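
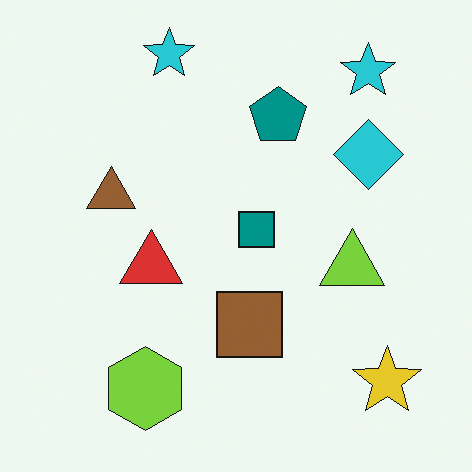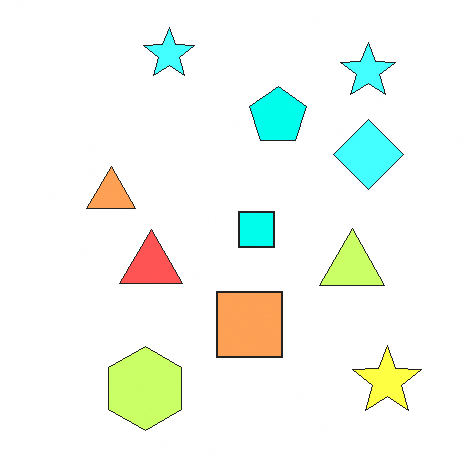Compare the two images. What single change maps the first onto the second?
Noticeably brightened.

Every pixel — background and shapes alike — is uniformly brightened.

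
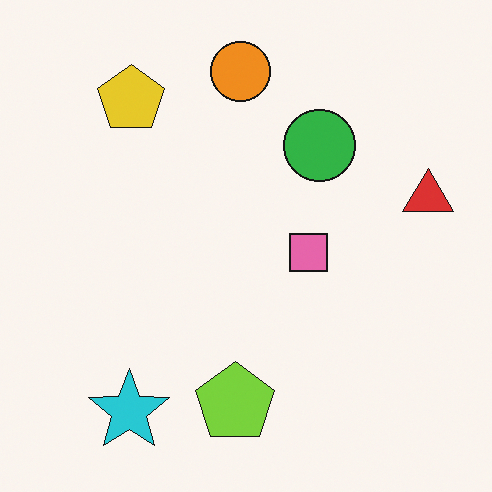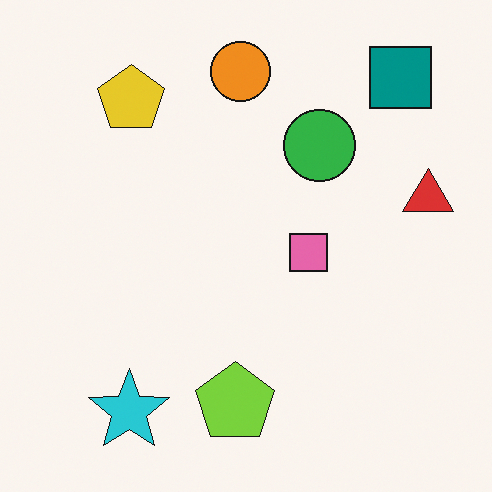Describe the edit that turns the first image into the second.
The second image is the first overlaid with an additional teal square.

A teal square appears in the second image that is absent from the first.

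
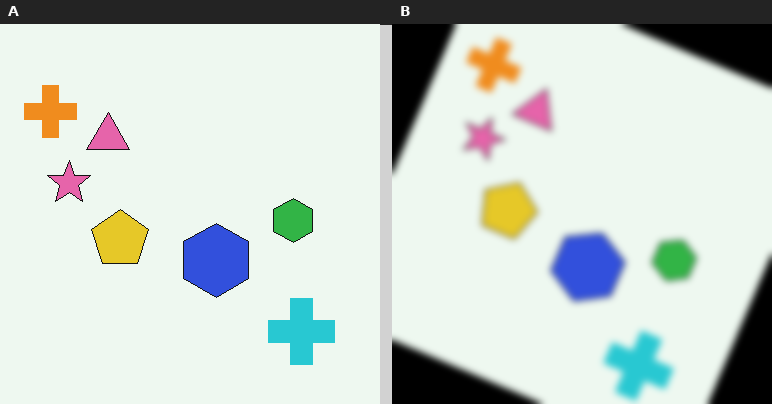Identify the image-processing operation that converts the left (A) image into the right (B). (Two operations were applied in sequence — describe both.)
This is the original image rotated clockwise by a clearly visible amount, then moderately blurred.

Every shape is tilted by the same angle and the image corners show triangular fill wedges — a whole-image rotation by a non-right angle. Shape edges and outlines are uniformly softened across the whole image.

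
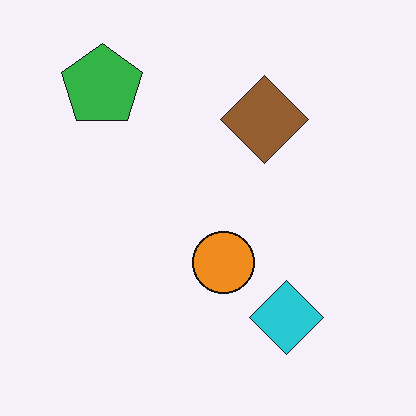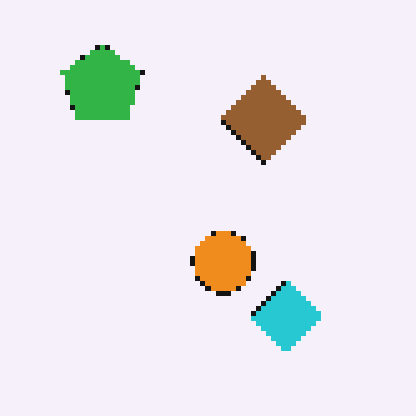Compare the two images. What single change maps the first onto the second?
The second image is the first mildly pixelated.

Shapes are reduced to large square blocks; fine edges and outlines are lost — a downscale-then-upscale (mosaic) effect.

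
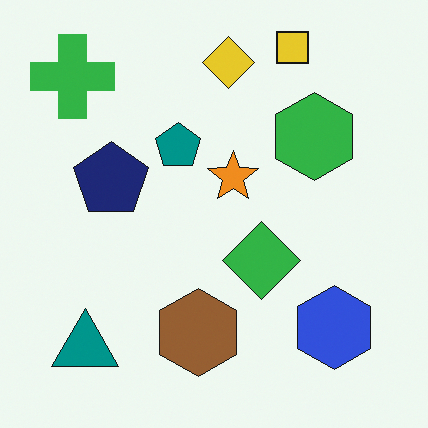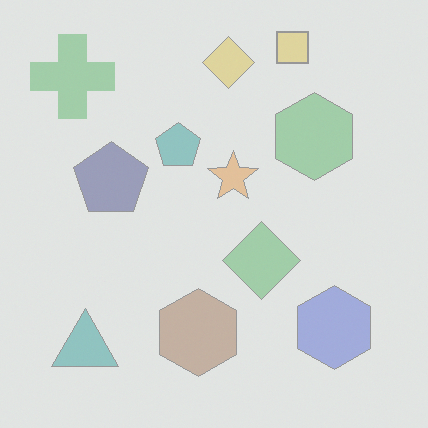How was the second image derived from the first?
Washed out (contrast reduced).

Tones are pushed toward mid-grey across the whole image — a global contrast change.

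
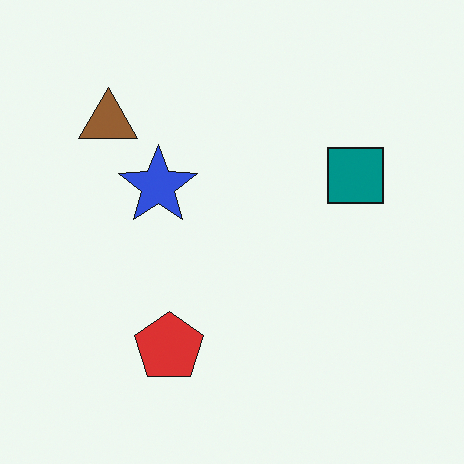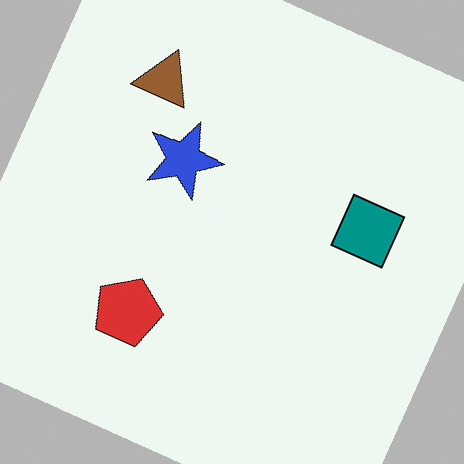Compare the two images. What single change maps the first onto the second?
The transformation is: rotated clockwise by a clearly visible amount.

Every shape is tilted by the same angle and the image corners show triangular fill wedges — a whole-image rotation by a non-right angle.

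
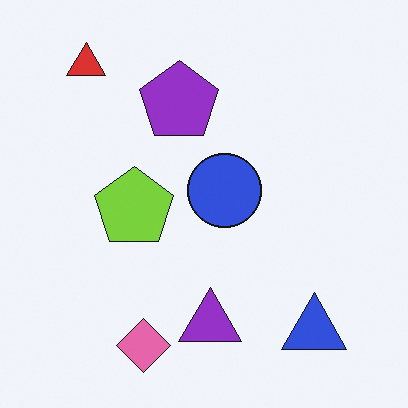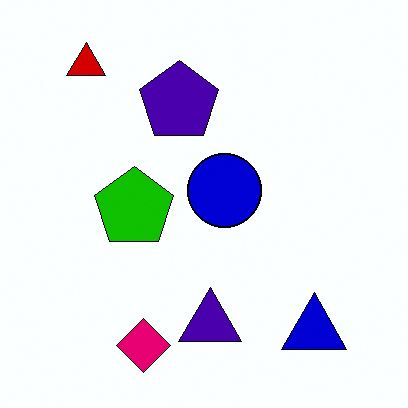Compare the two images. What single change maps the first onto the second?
The image was boosted in contrast.

Tones are pushed away from mid-grey across the whole image — a global contrast change.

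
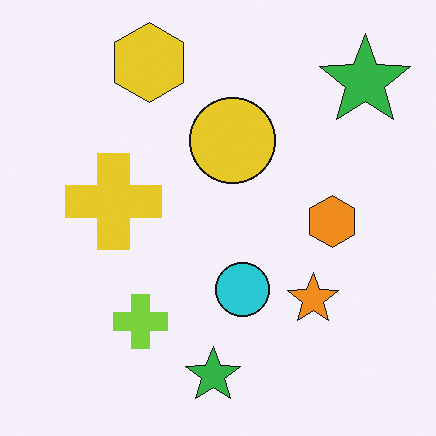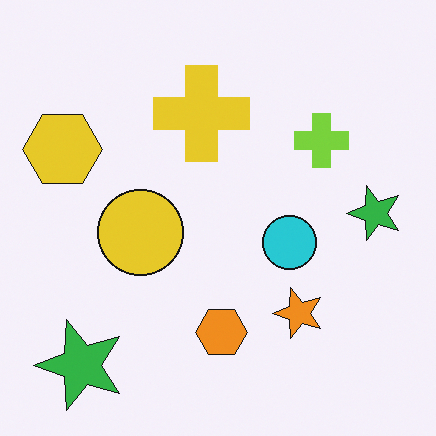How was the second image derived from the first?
The second image is the first transposed (reflected across the top-left ↔ bottom-right diagonal).

Shapes have swapped their row and column positions — what was in the top-right is now in the bottom-left — a diagonal reflection.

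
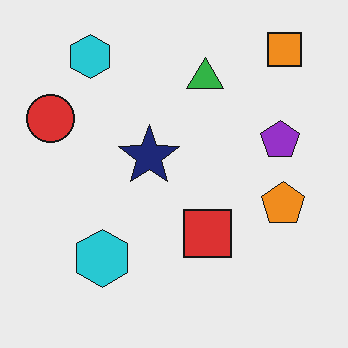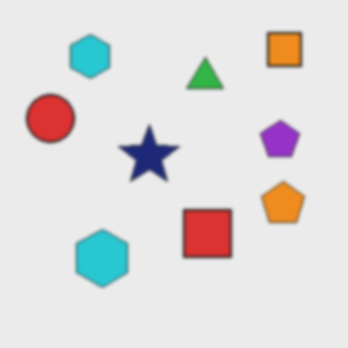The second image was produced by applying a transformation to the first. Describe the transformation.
This is the original image lightly blurred.

Shape edges and outlines are uniformly softened across the whole image.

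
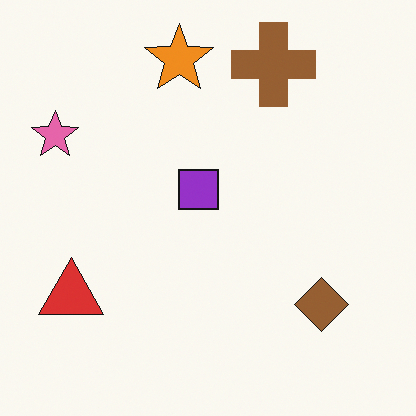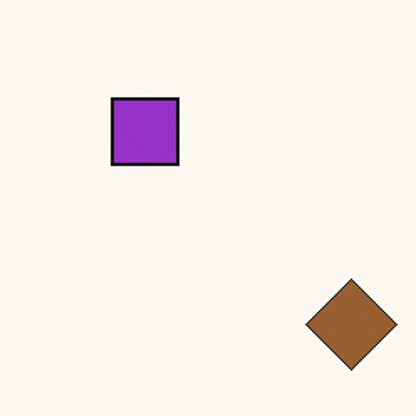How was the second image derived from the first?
Cropped to a noticeably smaller region and rescaled.

The visible shapes are larger and the field of view is narrower; shapes near the original edges may be partly or wholly outside the frame — a crop-and-rescale.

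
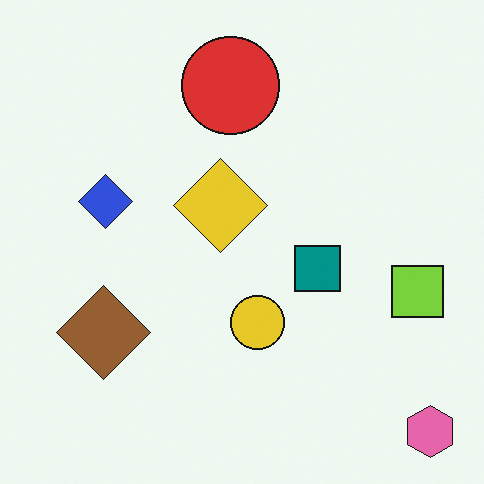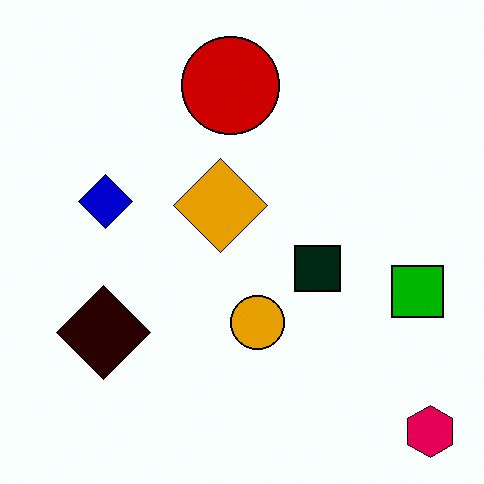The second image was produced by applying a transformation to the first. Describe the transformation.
Given much higher contrast.

Tones are pushed away from mid-grey across the whole image — a global contrast change.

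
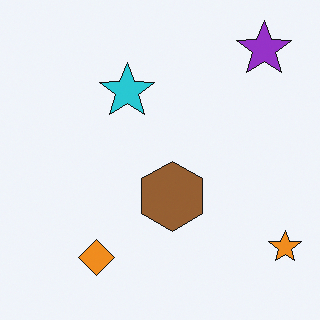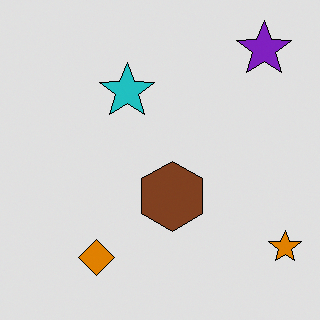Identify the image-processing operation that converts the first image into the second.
The transformation is: posterized to a reduced palette.

Each flat color has snapped to a coarser quantized level — most visibly, the near-white background has dropped to a flat grey.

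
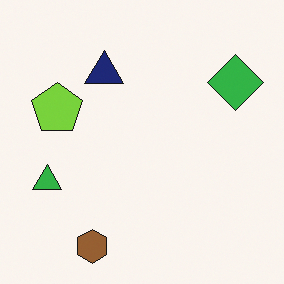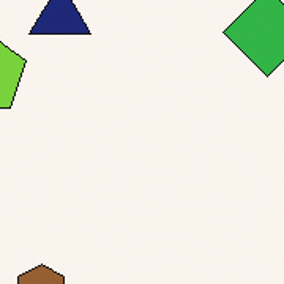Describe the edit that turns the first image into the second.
Cropped to a modestly smaller region and rescaled.

The visible shapes are larger and the field of view is narrower; shapes near the original edges may be partly or wholly outside the frame — a crop-and-rescale.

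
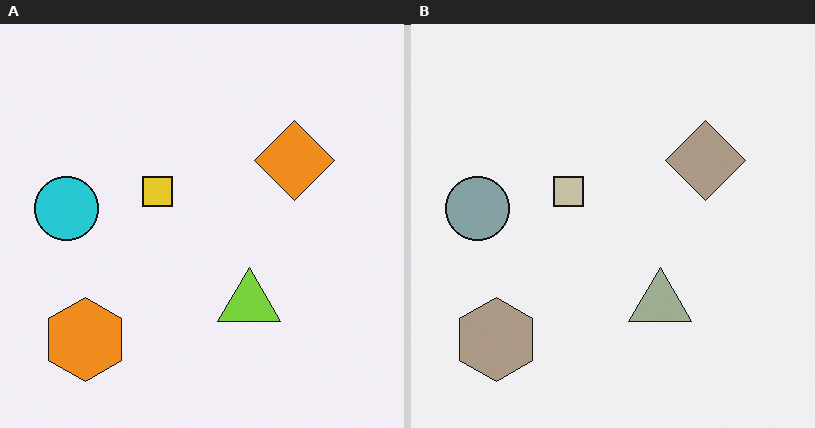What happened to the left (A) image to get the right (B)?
The transformation is: made much more muted (saturation change).

All colors are more muted and greyish — a global saturation change.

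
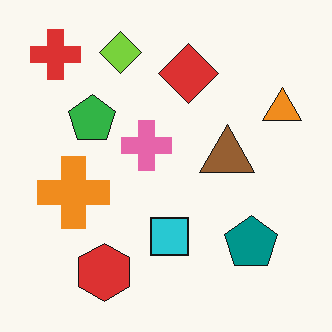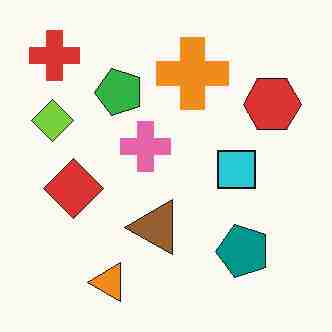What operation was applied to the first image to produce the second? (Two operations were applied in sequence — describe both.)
This is the original image heavily JPEG-compressed with obvious blocking artifacts, then transposed (reflected across the top-left ↔ bottom-right diagonal).

Blocky 8×8 compression artifacts appear around shape edges and the flat background shows ringing — characteristic JPEG degradation. Shapes have swapped their row and column positions — what was in the top-right is now in the bottom-left — a diagonal reflection.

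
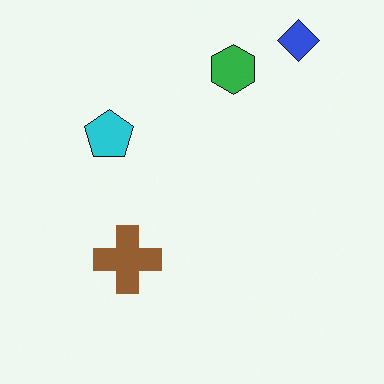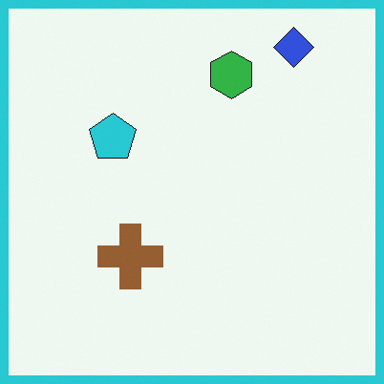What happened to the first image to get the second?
It was framed with a cyan border.

A solid cyan frame runs around the edge of the second image, with the content slightly shrunk inside it.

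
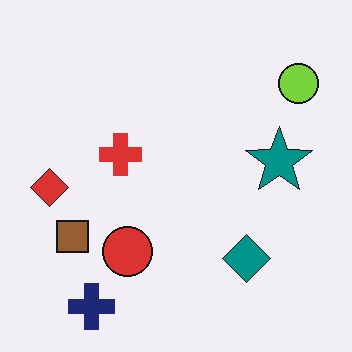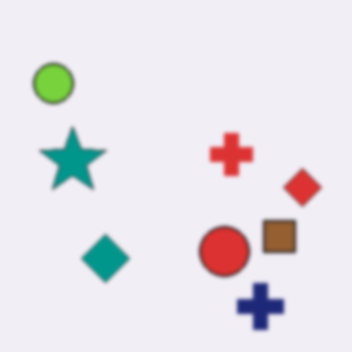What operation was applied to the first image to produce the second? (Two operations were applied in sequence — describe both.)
This is the original image flipped horizontally (left ↔ right), then lightly blurred.

The red diamond is in the left of the first image and the right of the second — shapes on opposite sides of the vertical midline have swapped in a mirror flip. Shape edges and outlines are uniformly softened across the whole image.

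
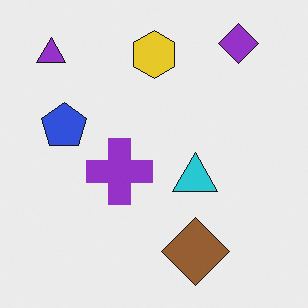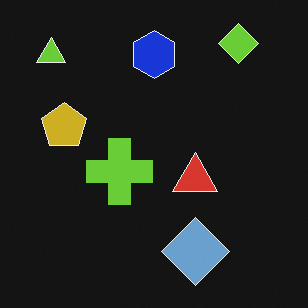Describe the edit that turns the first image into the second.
The transformation is: color-inverted (negative).

The light background has become dark and every shape's color is its complement — a photographic negative.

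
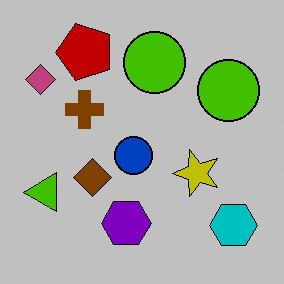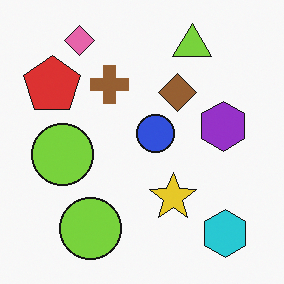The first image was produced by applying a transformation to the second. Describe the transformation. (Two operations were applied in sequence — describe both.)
Transposed (reflected across the top-left ↔ bottom-right diagonal), then heavily posterized to just a handful of flat colors.

Shapes have swapped their row and column positions — what was in the top-right is now in the bottom-left — a diagonal reflection. Each flat color has snapped to a coarser quantized level — most visibly, the near-white background has dropped to a flat grey.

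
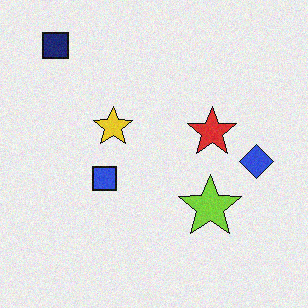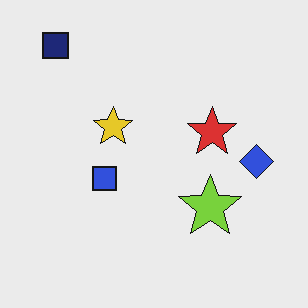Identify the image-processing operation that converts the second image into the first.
The image was degraded with light additive noise.

Random speckle covers the whole image, including the flat background.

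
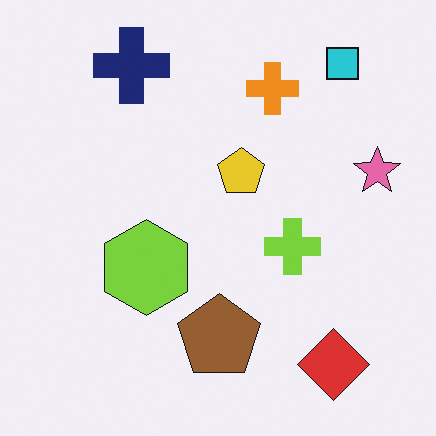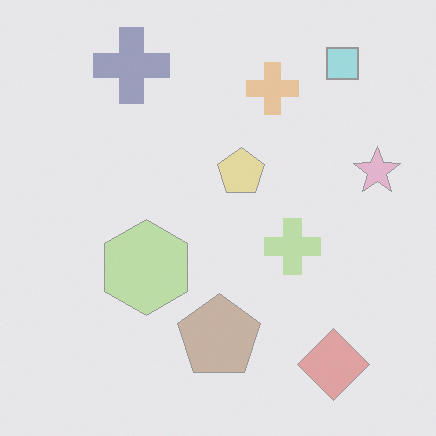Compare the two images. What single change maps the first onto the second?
Given much lower contrast.

Tones are pushed toward mid-grey across the whole image — a global contrast change.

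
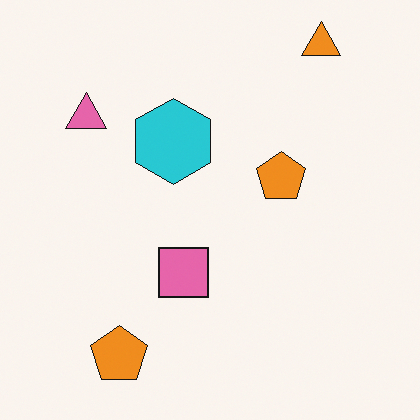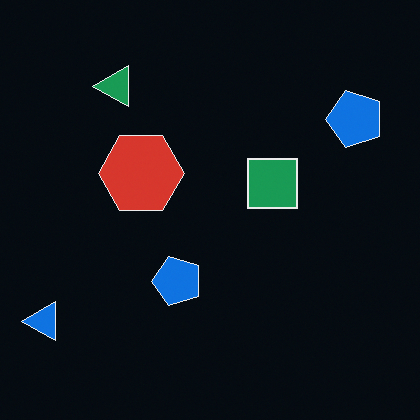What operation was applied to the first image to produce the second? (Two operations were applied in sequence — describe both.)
It was color-inverted (negative), then transposed (reflected across the top-left ↔ bottom-right diagonal).

The light background has become dark and every shape's color is its complement — a photographic negative. Shapes have swapped their row and column positions — what was in the top-right is now in the bottom-left — a diagonal reflection.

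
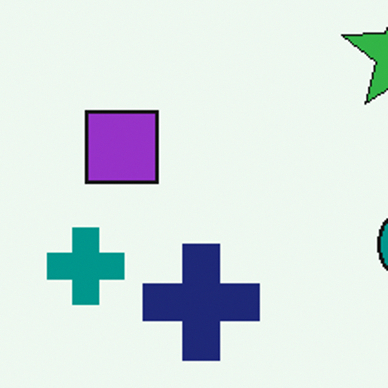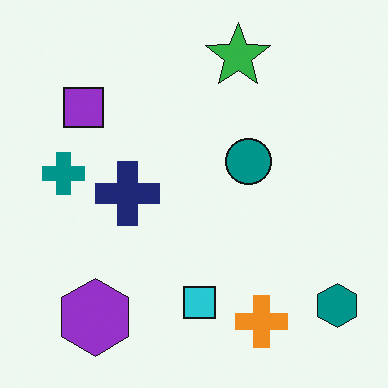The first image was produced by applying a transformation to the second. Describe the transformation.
Cropped tightly and scaled back up.

The visible shapes are larger and the field of view is narrower; shapes near the original edges may be partly or wholly outside the frame — a crop-and-rescale.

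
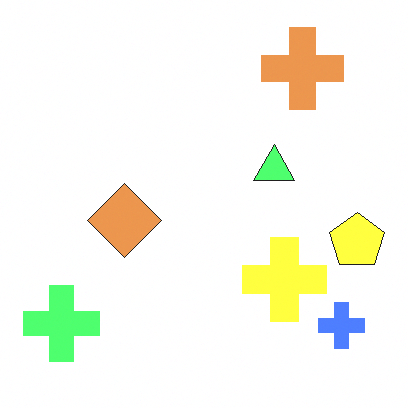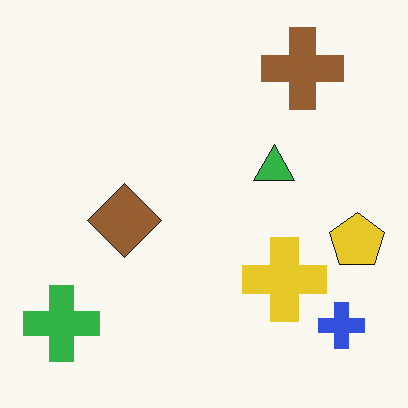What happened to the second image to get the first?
It was substantially brightened.

Every pixel — background and shapes alike — is uniformly brightened.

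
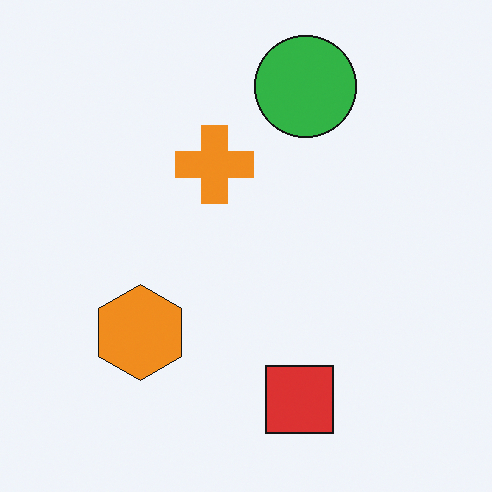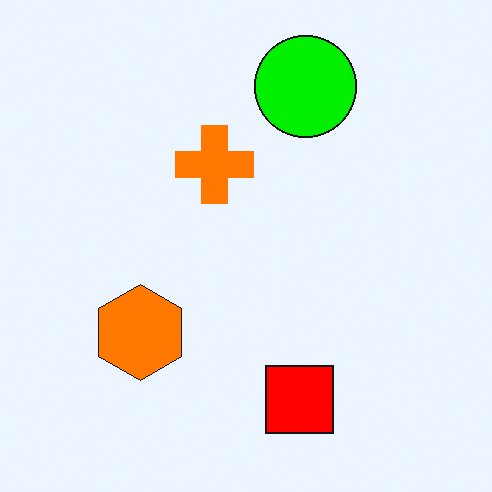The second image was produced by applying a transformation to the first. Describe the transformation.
The image was made much more vivid (saturation change).

All colors are more vivid — a global saturation change.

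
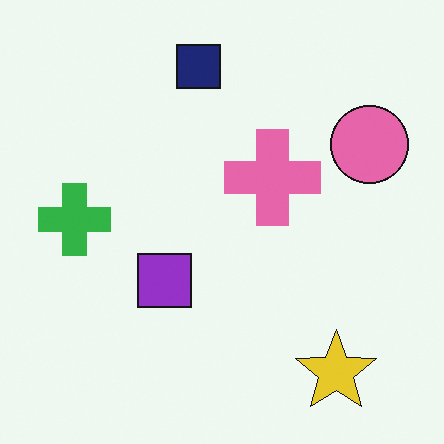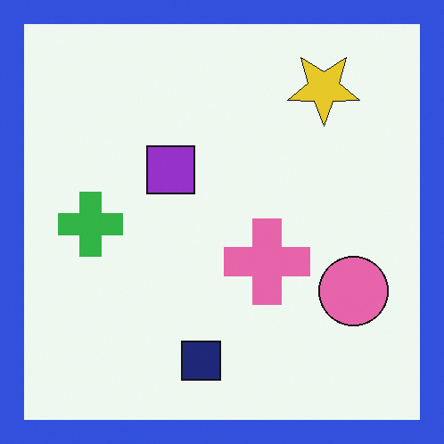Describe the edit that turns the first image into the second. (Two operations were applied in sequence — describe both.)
This is the original image flipped vertically (top ↔ bottom), then framed with a blue border.

The navy square is in the top of the first image and the bottom of the second — shapes on opposite sides of the horizontal midline have swapped in a mirror flip. A solid blue frame runs around the edge of the second image, with the content slightly shrunk inside it.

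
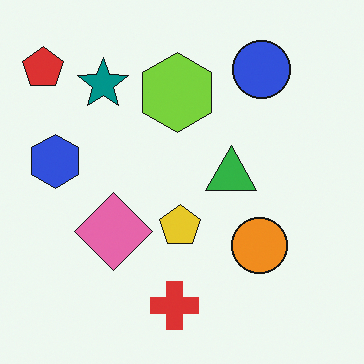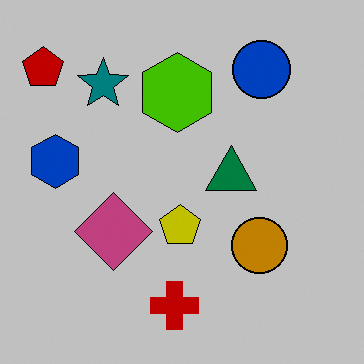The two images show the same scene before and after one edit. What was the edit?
It was heavily posterized to just a handful of flat colors.

Each flat color has snapped to a coarser quantized level — most visibly, the near-white background has dropped to a flat grey.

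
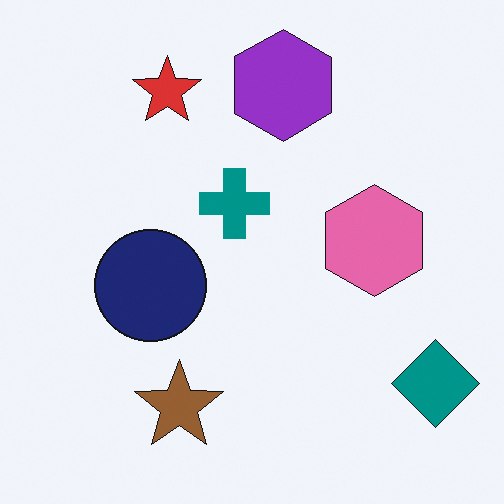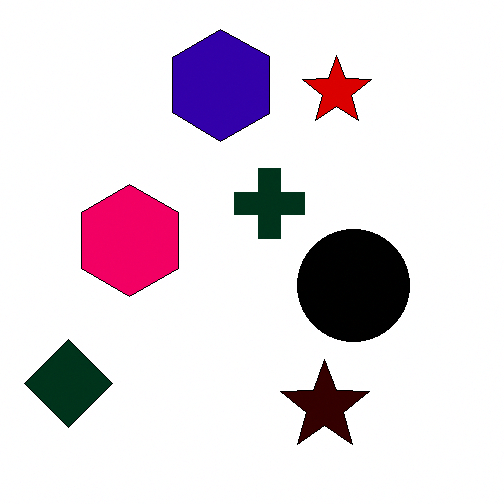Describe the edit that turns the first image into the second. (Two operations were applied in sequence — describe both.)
Boosted in contrast, then flipped horizontally (left ↔ right).

Tones are pushed away from mid-grey across the whole image — a global contrast change. The teal diamond is in the bottom-right of the first image and the bottom-left of the second — shapes on opposite sides of the vertical midline have swapped in a mirror flip.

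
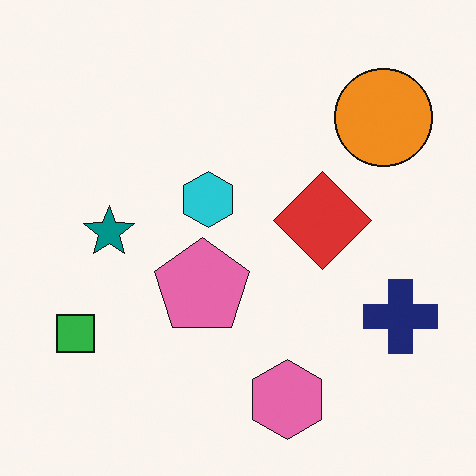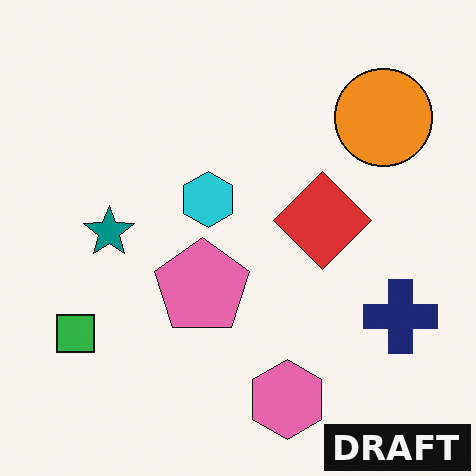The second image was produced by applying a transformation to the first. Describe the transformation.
The second image is the first watermarked with the text "DRAFT" in the lower-right corner.

A dark label reading "DRAFT" appears in the lower-right corner.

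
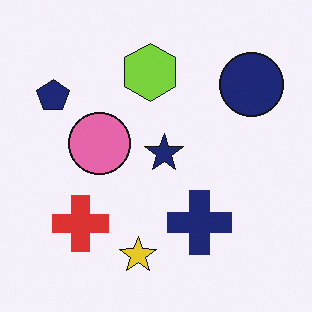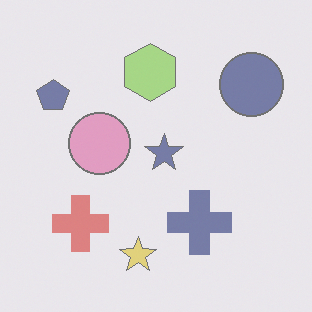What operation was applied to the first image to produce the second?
This is the original image washed out (contrast reduced).

Tones are pushed toward mid-grey across the whole image — a global contrast change.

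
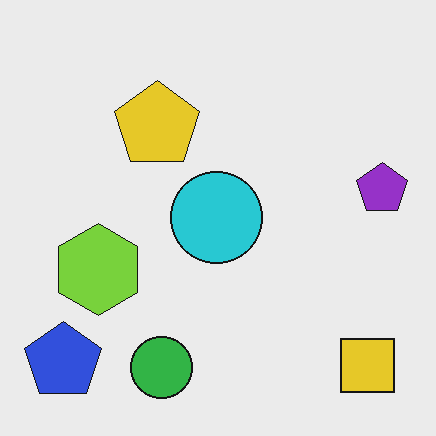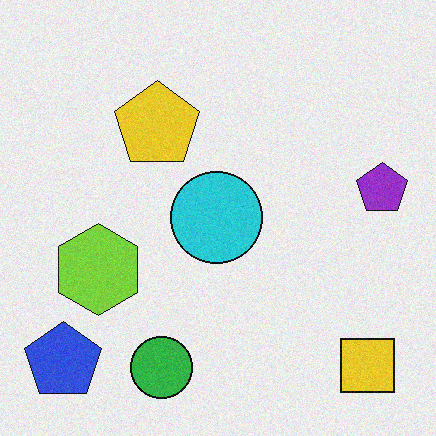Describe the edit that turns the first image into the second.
This is the original image degraded with subtle gaussian noise.

Random speckle covers the whole image, including the flat background.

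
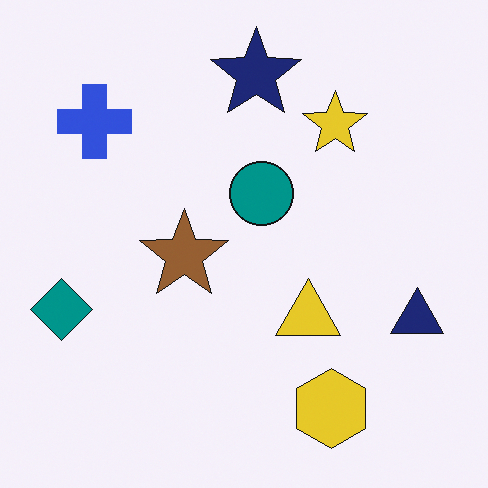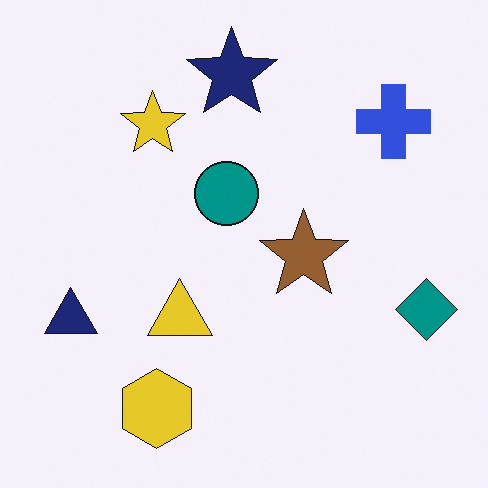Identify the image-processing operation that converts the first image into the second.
The image was flipped horizontally (left ↔ right).

The teal diamond is in the left of the first image and the right of the second — shapes on opposite sides of the vertical midline have swapped in a mirror flip.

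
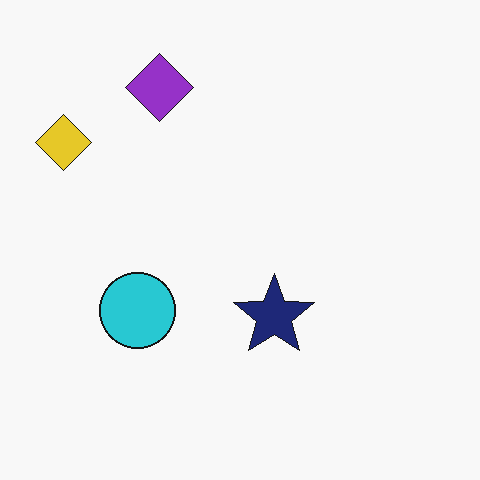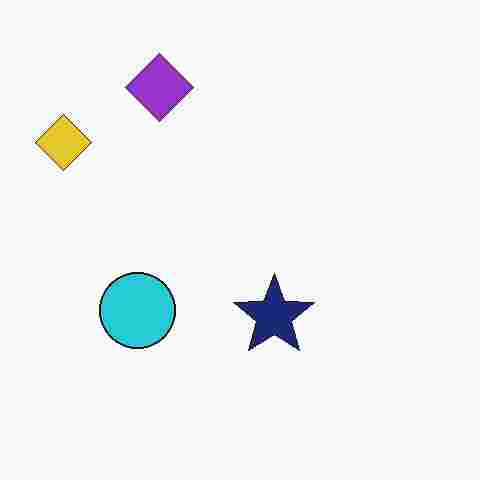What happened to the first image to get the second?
The transformation is: degraded with heavy JPEG compression.

Blocky 8×8 compression artifacts appear around shape edges and the flat background shows ringing — characteristic JPEG degradation.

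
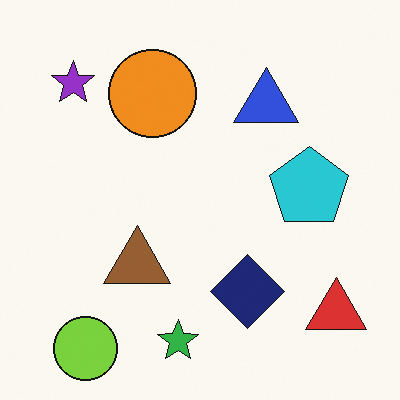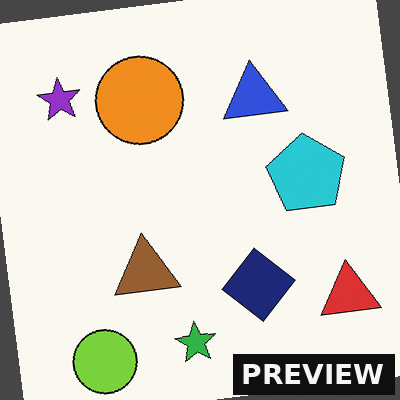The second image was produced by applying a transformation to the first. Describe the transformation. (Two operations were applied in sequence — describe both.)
It was rotated counter-clockwise by a slight angle, then watermarked with the text "PREVIEW" in the lower-right corner.

Every shape is tilted by the same angle and the image corners show triangular fill wedges — a whole-image rotation by a non-right angle. A dark label reading "PREVIEW" appears in the lower-right corner.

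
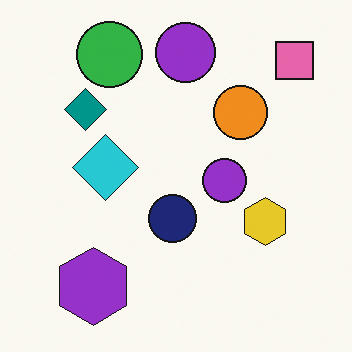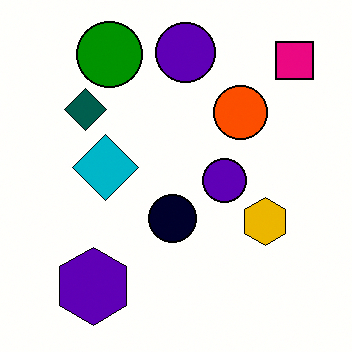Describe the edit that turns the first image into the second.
It was boosted in contrast.

Tones are pushed away from mid-grey across the whole image — a global contrast change.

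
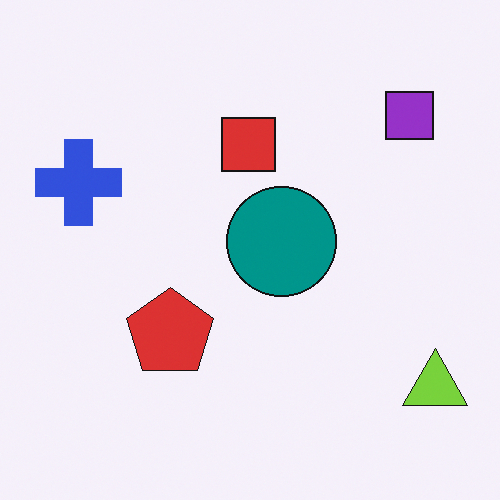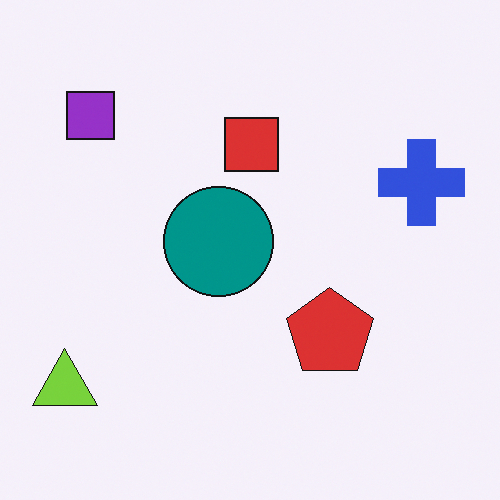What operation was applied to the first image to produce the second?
It was flipped horizontally (left ↔ right).

The lime triangle is in the bottom-right of the first image and the bottom-left of the second — shapes on opposite sides of the vertical midline have swapped in a mirror flip.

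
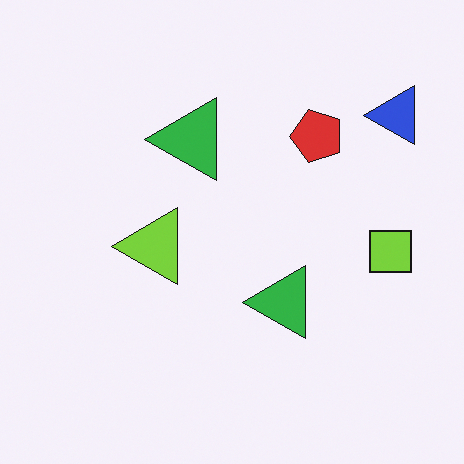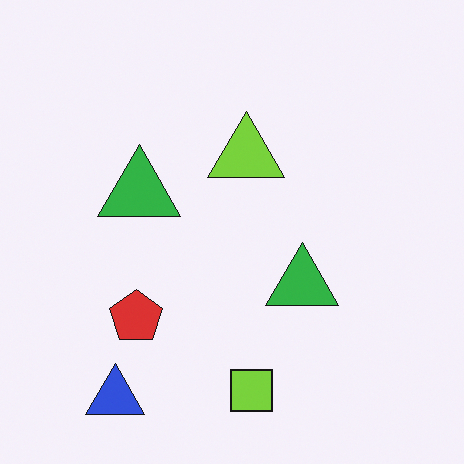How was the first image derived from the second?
It was transposed (reflected across the top-left ↔ bottom-right diagonal).

Shapes have swapped their row and column positions — what was in the top-right is now in the bottom-left — a diagonal reflection.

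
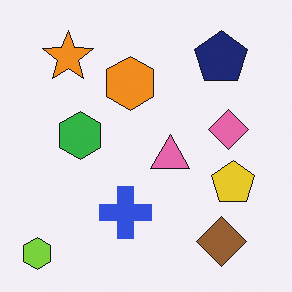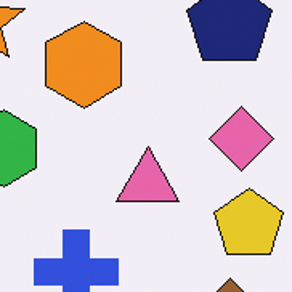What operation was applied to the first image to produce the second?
This is the original image cropped slightly and scaled back up.

The visible shapes are larger and the field of view is narrower; shapes near the original edges may be partly or wholly outside the frame — a crop-and-rescale.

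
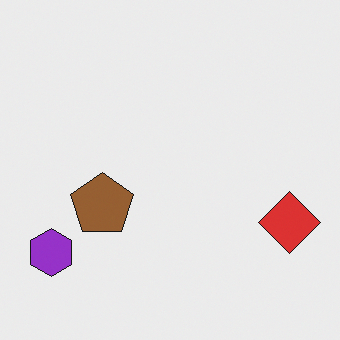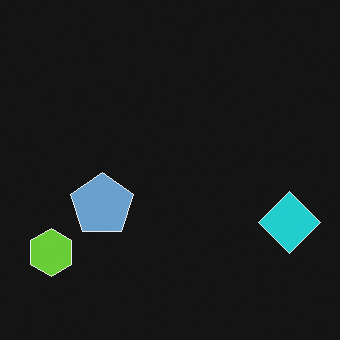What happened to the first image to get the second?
Color-inverted (negative).

The light background has become dark and every shape's color is its complement — a photographic negative.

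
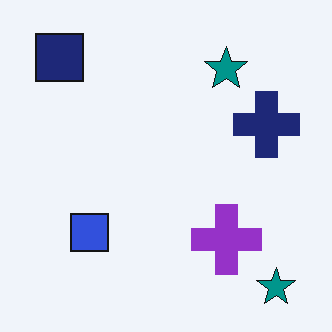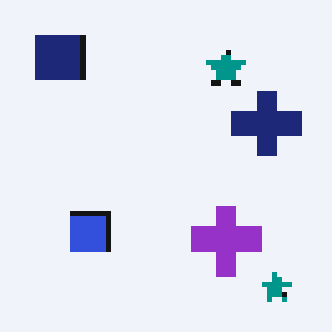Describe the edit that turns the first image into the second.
The second image is the first mildly pixelated.

Shapes are reduced to large square blocks; fine edges and outlines are lost — a downscale-then-upscale (mosaic) effect.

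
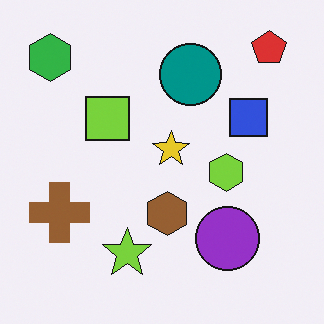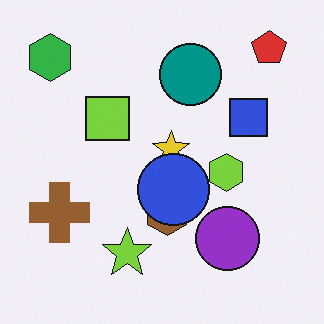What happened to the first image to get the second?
The image was overlaid with an additional blue circle.

A blue circle appears in the second image that is absent from the first.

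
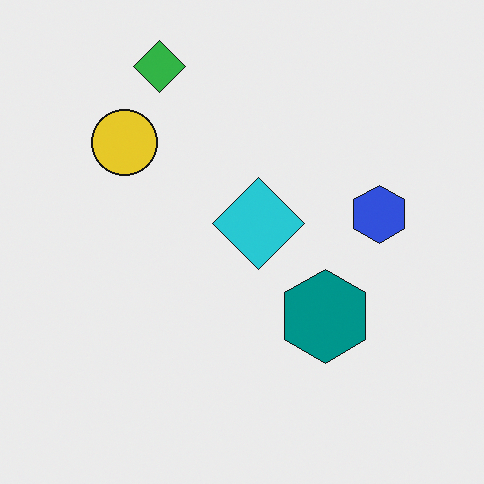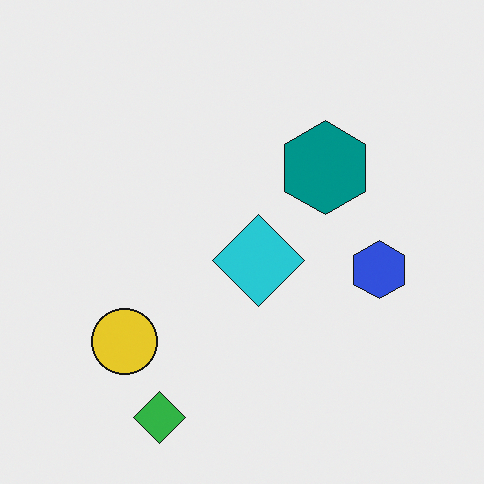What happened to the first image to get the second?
The transformation is: flipped vertically (top ↔ bottom).

The green diamond is in the top-left of the first image and the bottom-left of the second — shapes on opposite sides of the horizontal midline have swapped in a mirror flip.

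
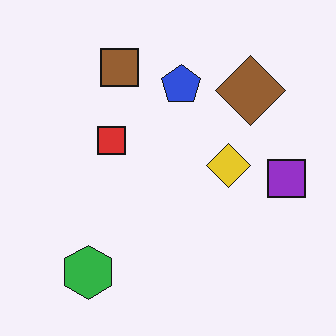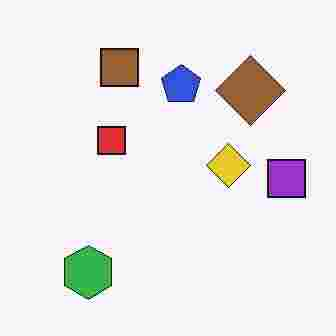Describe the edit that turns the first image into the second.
The image was heavily JPEG-compressed with obvious blocking artifacts.

Blocky 8×8 compression artifacts appear around shape edges and the flat background shows ringing — characteristic JPEG degradation.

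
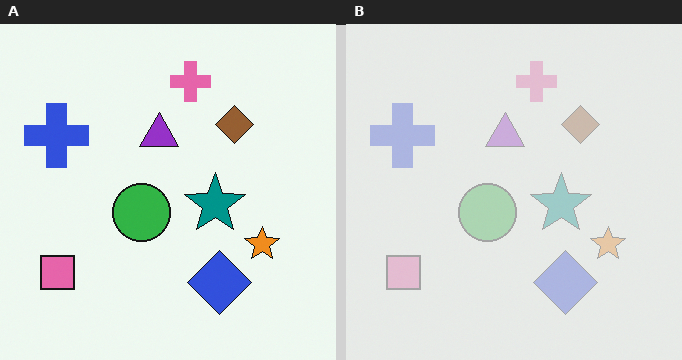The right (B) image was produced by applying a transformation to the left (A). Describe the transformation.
This is the original image given much lower contrast.

Tones are pushed toward mid-grey across the whole image — a global contrast change.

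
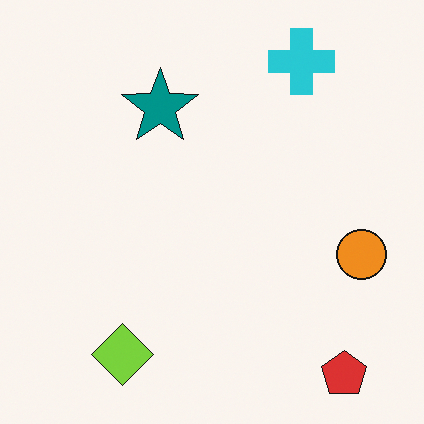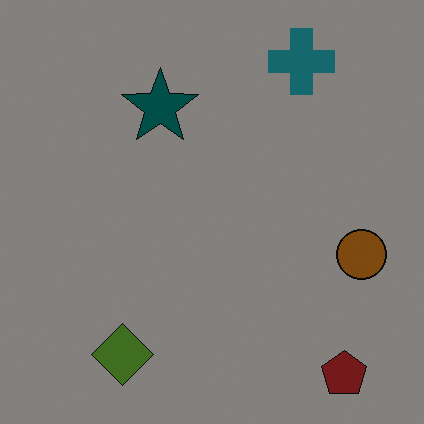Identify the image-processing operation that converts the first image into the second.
The second image is the first substantially darkened.

Every pixel — background and shapes alike — is uniformly darkened.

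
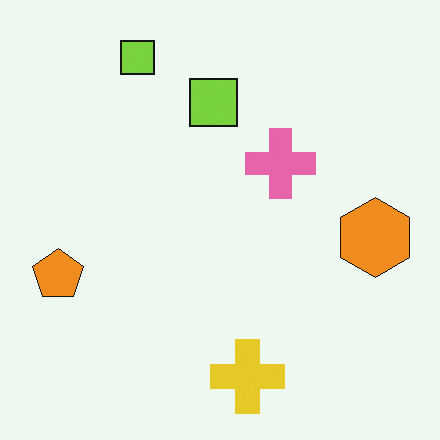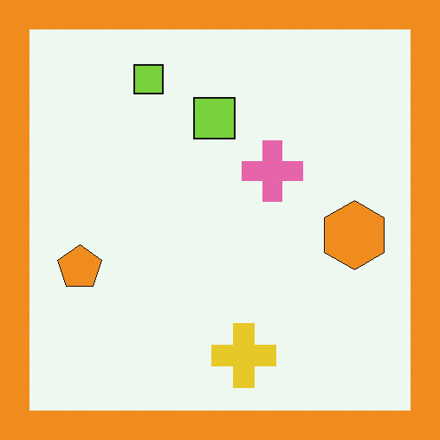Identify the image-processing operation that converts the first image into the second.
It was framed with a orange border.

A solid orange frame runs around the edge of the second image, with the content slightly shrunk inside it.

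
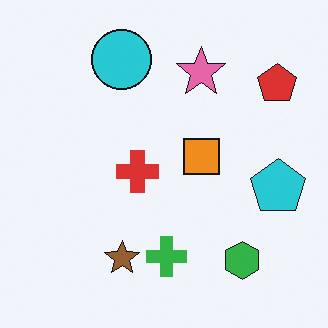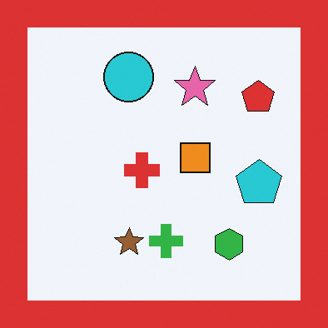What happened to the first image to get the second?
The image was framed with a red border.

A solid red frame runs around the edge of the second image, with the content slightly shrunk inside it.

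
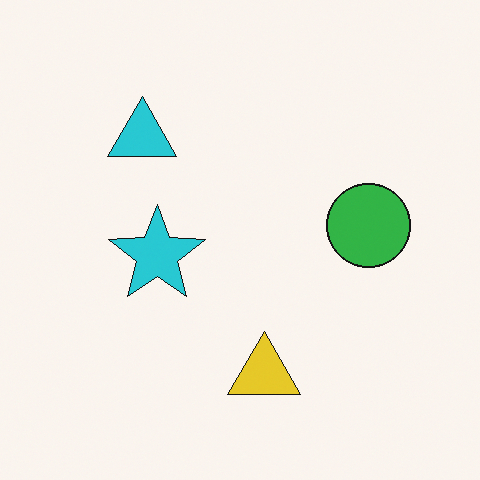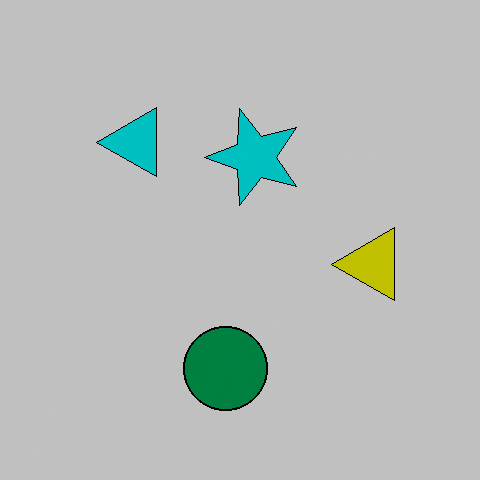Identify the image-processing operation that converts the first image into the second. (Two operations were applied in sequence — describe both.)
The image was transposed (reflected across the top-left ↔ bottom-right diagonal), then aggressively posterized.

Shapes have swapped their row and column positions — what was in the top-right is now in the bottom-left — a diagonal reflection. Each flat color has snapped to a coarser quantized level — most visibly, the near-white background has dropped to a flat grey.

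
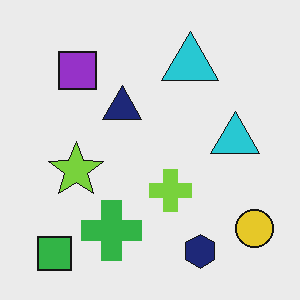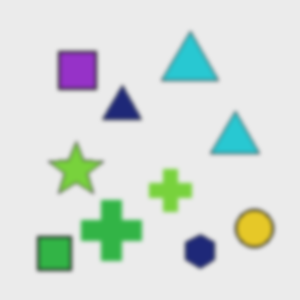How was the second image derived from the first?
This is the original image slightly softened.

Shape edges and outlines are uniformly softened across the whole image.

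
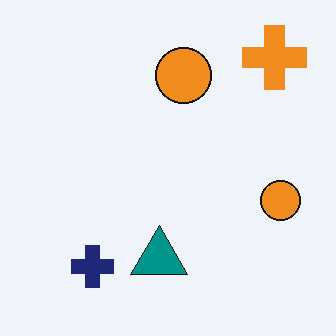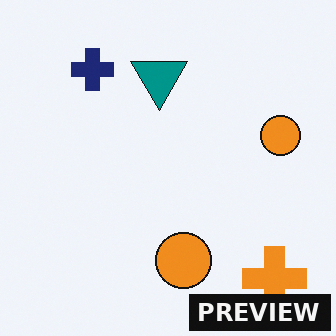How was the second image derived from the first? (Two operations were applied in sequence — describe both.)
It was flipped vertically (top ↔ bottom), then watermarked with the text "PREVIEW" in the lower-right corner.

The orange cross is in the top-right of the first image and the bottom-right of the second — shapes on opposite sides of the horizontal midline have swapped in a mirror flip. A dark label reading "PREVIEW" appears in the lower-right corner.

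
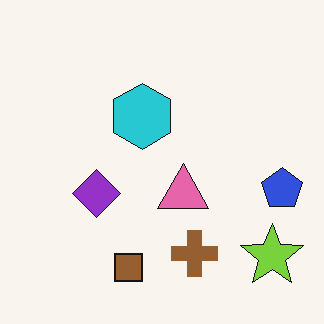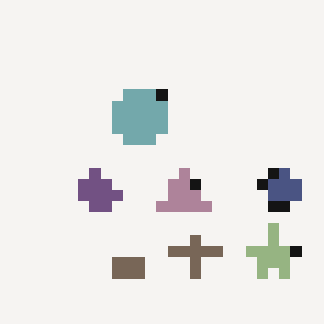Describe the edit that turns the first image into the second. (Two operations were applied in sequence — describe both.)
The transformation is: coarsely pixelated, then heavily desaturated.

Shapes are reduced to large square blocks; fine edges and outlines are lost — a downscale-then-upscale (mosaic) effect. All colors are more muted and greyish — a global saturation change.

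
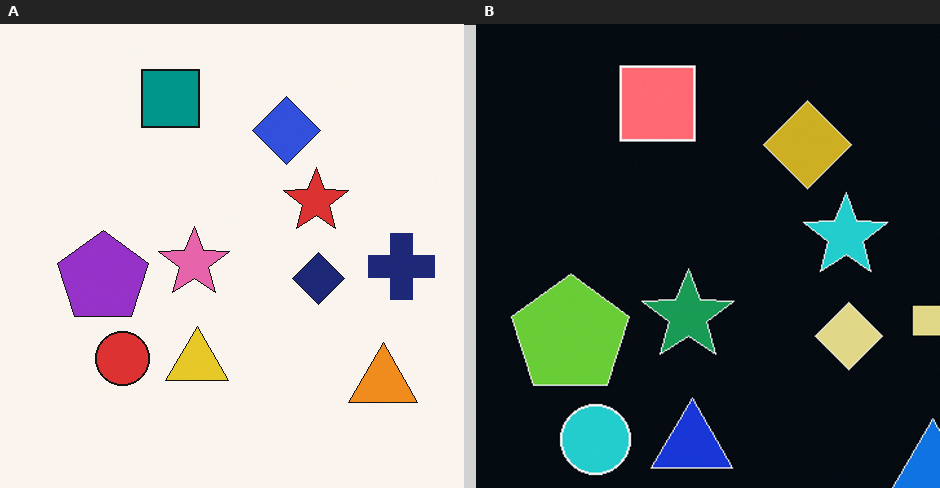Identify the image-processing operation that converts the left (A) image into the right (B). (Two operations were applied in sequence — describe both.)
The transformation is: color-inverted (negative), then cropped to a modestly smaller region and rescaled.

The light background has become dark and every shape's color is its complement — a photographic negative. The visible shapes are larger and the field of view is narrower; shapes near the original edges may be partly or wholly outside the frame — a crop-and-rescale.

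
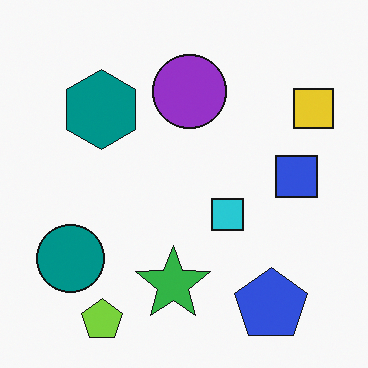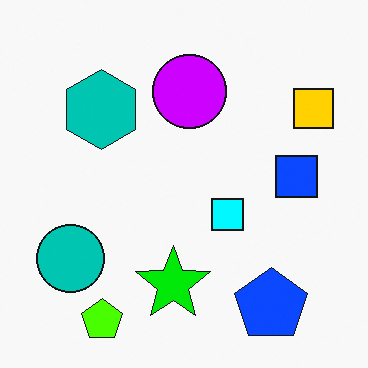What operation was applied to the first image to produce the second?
Made much more vivid (saturation change).

All colors are more vivid — a global saturation change.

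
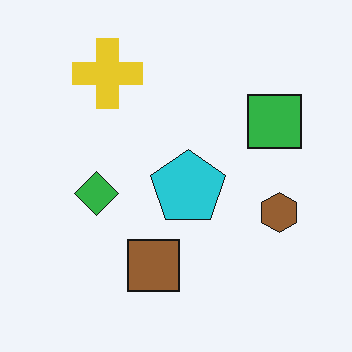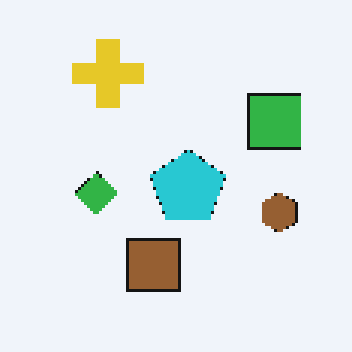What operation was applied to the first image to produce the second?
The transformation is: mildly pixelated.

Shapes are reduced to large square blocks; fine edges and outlines are lost — a downscale-then-upscale (mosaic) effect.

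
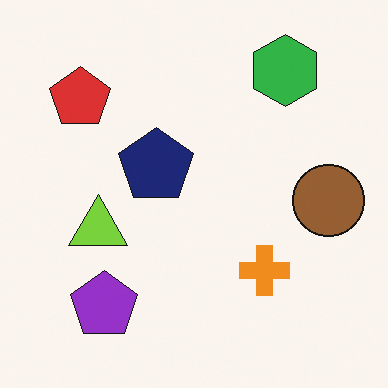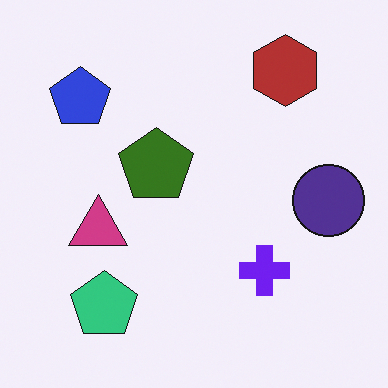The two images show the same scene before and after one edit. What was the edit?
This is the original image hue-shifted by a large amount.

Every shape's color has rotated by the same amount around the hue wheel — a uniform hue shift.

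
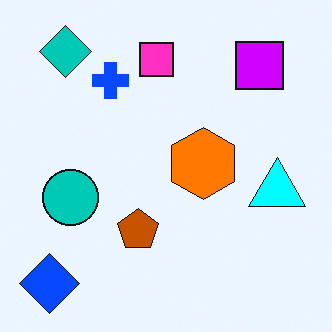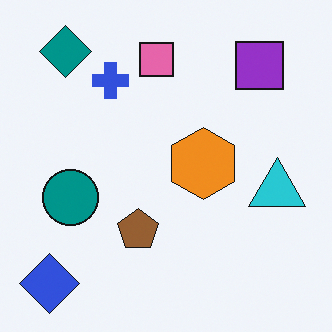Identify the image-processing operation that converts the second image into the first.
The first image is the second heavily oversaturated.

All colors are more vivid — a global saturation change.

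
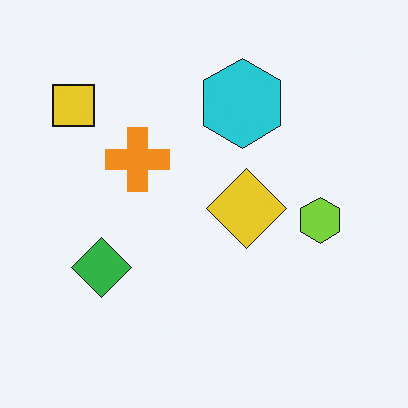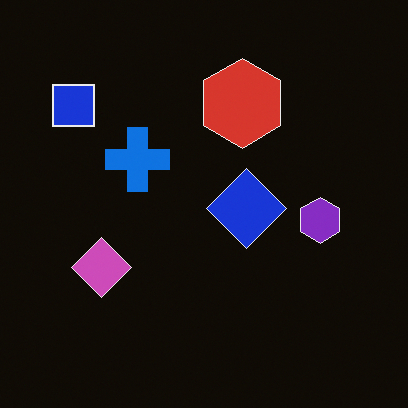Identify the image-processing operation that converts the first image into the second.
It was color-inverted (negative).

The light background has become dark and every shape's color is its complement — a photographic negative.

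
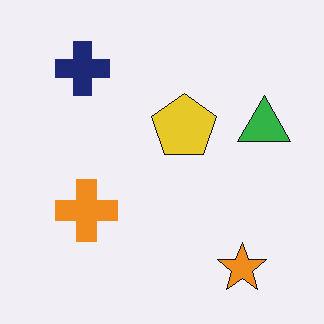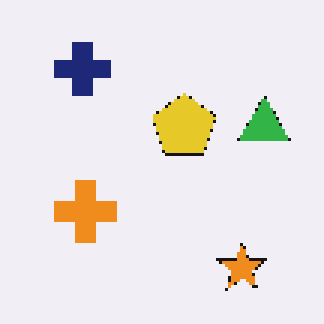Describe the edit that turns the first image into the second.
It was mildly pixelated.

Shapes are reduced to large square blocks; fine edges and outlines are lost — a downscale-then-upscale (mosaic) effect.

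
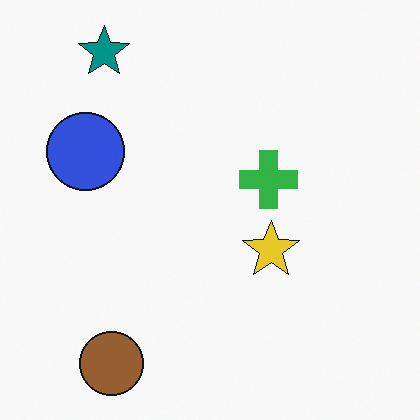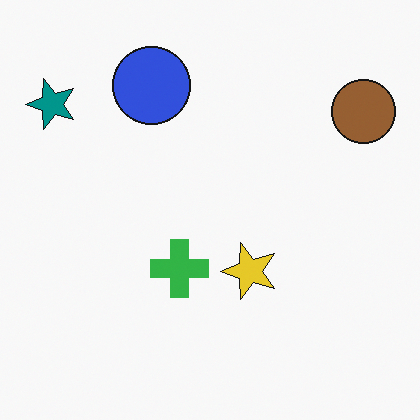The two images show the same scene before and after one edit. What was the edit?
Transposed (reflected across the top-left ↔ bottom-right diagonal).

Shapes have swapped their row and column positions — what was in the top-right is now in the bottom-left — a diagonal reflection.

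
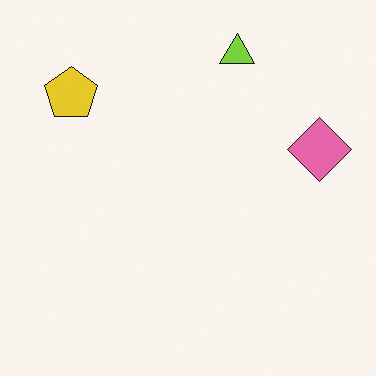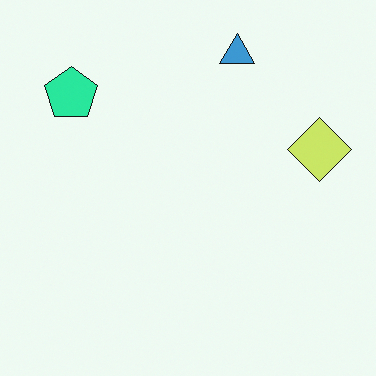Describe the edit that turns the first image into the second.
It was hue-shifted through roughly a third of the color wheel.

Every shape's color has rotated by the same amount around the hue wheel — a uniform hue shift.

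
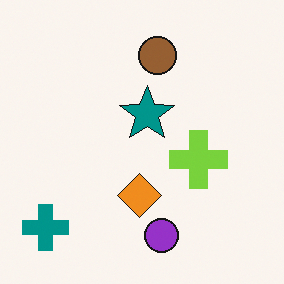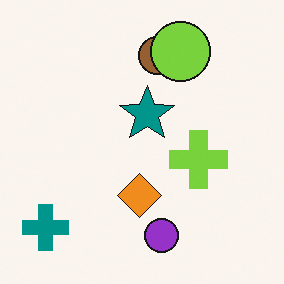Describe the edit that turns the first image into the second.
Overlaid with an additional lime circle.

A lime circle appears in the second image that is absent from the first.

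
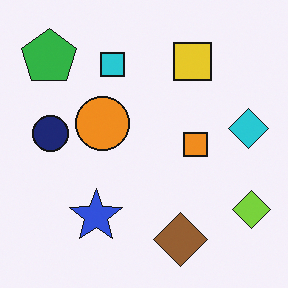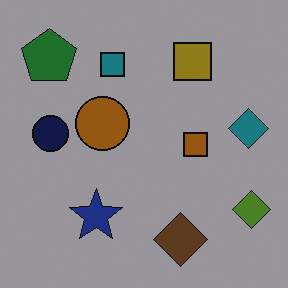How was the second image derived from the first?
The transformation is: darkened a lot.

Every pixel — background and shapes alike — is uniformly darkened.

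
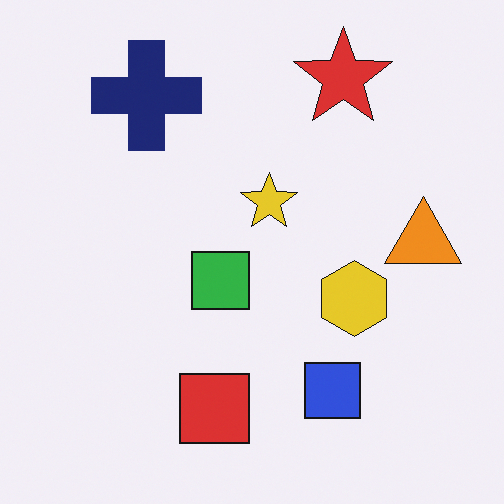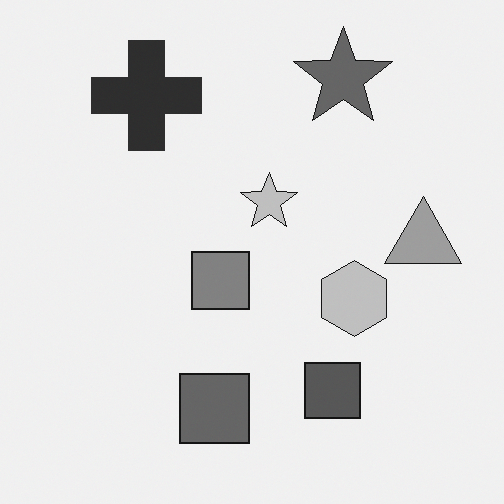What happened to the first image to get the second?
The transformation is: converted to grayscale.

All color is removed — every shape is now a shade of grey.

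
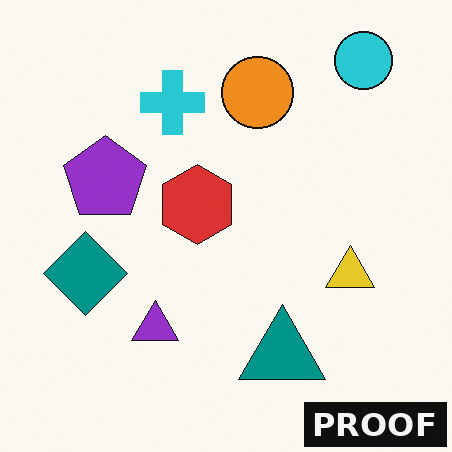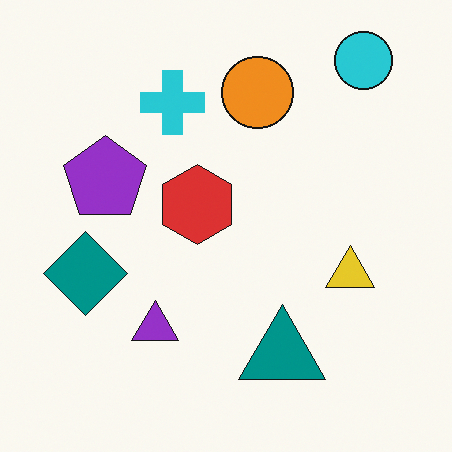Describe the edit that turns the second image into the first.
Watermarked with the text "PROOF" in the lower-right corner.

A dark label reading "PROOF" appears in the lower-right corner.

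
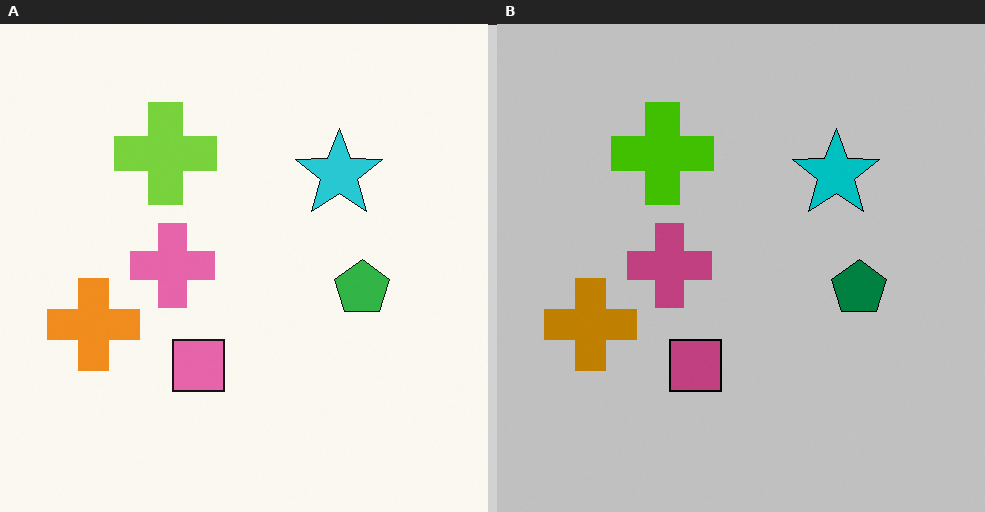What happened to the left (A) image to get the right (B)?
It was heavily posterized to just a handful of flat colors.

Each flat color has snapped to a coarser quantized level — most visibly, the near-white background has dropped to a flat grey.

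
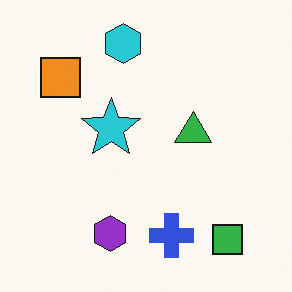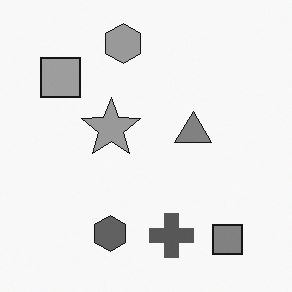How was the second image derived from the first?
The second image is the first converted to grayscale.

All color is removed — every shape is now a shade of grey.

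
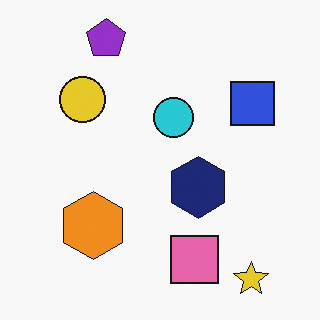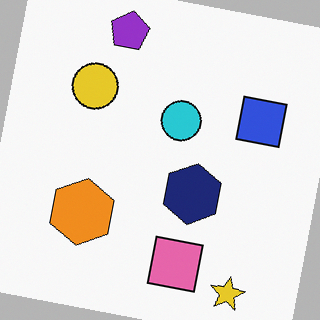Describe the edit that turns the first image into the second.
It was rotated clockwise by a slight angle.

Every shape is tilted by the same angle and the image corners show triangular fill wedges — a whole-image rotation by a non-right angle.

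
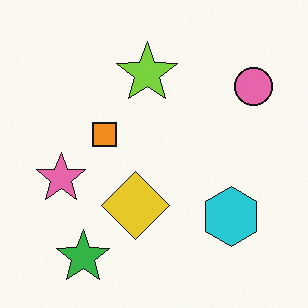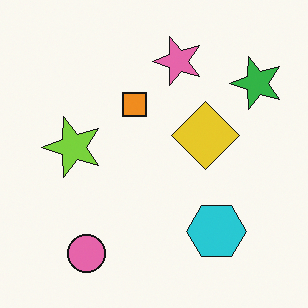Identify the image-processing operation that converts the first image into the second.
It was transposed (reflected across the top-left ↔ bottom-right diagonal).

Shapes have swapped their row and column positions — what was in the top-right is now in the bottom-left — a diagonal reflection.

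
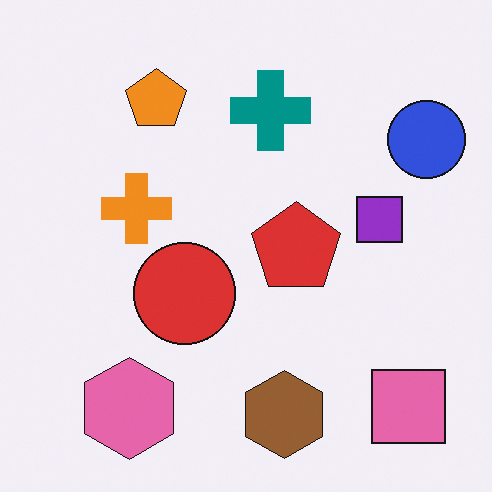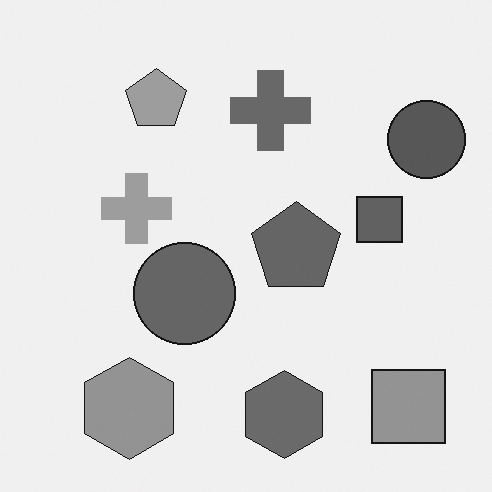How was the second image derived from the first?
The second image is the first converted to grayscale.

All color is removed — every shape is now a shade of grey.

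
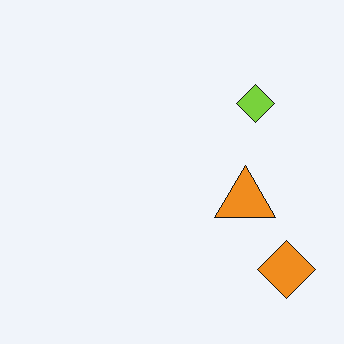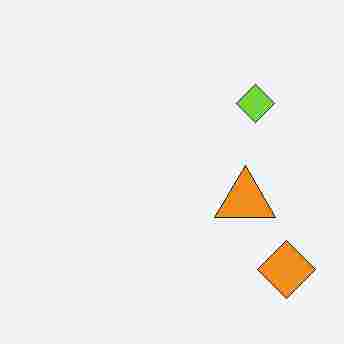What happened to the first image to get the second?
The image was degraded with heavy JPEG compression.

Blocky 8×8 compression artifacts appear around shape edges and the flat background shows ringing — characteristic JPEG degradation.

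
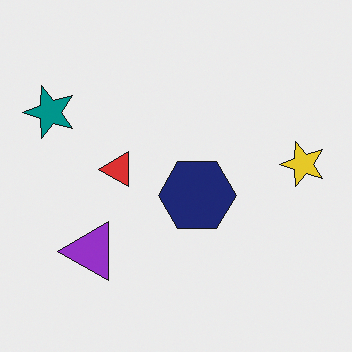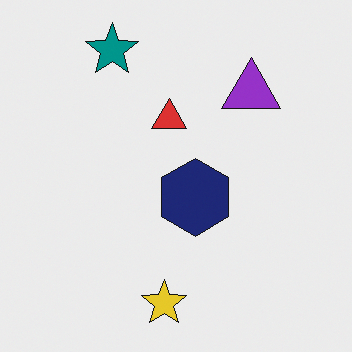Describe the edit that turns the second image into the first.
This is the original image transposed (reflected across the top-left ↔ bottom-right diagonal).

Shapes have swapped their row and column positions — what was in the top-right is now in the bottom-left — a diagonal reflection.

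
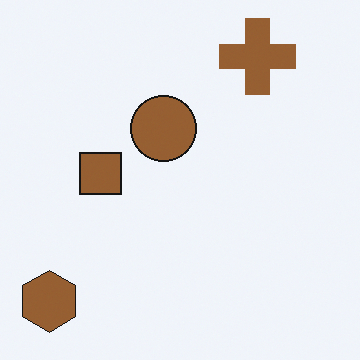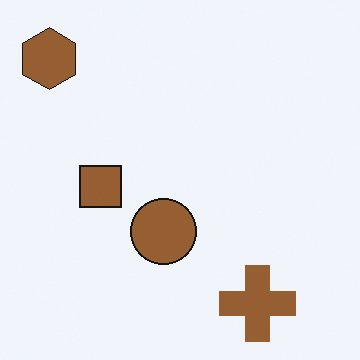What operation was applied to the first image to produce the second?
The second image is the first flipped vertically (top ↔ bottom).

The brown cross is in the top-right of the first image and the bottom-right of the second — shapes on opposite sides of the horizontal midline have swapped in a mirror flip.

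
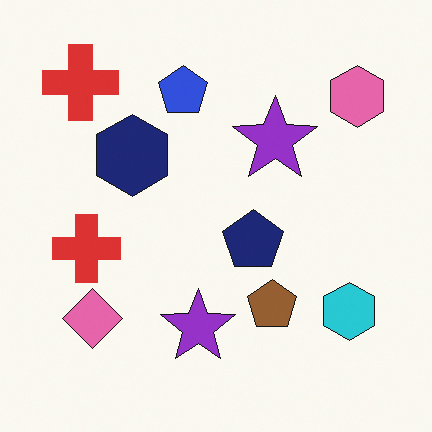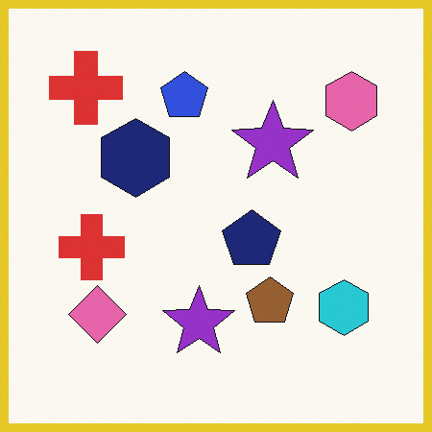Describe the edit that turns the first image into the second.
The image was framed with a yellow border.

A solid yellow frame runs around the edge of the second image, with the content slightly shrunk inside it.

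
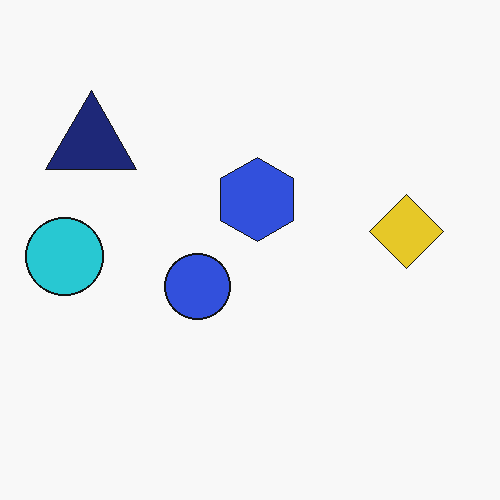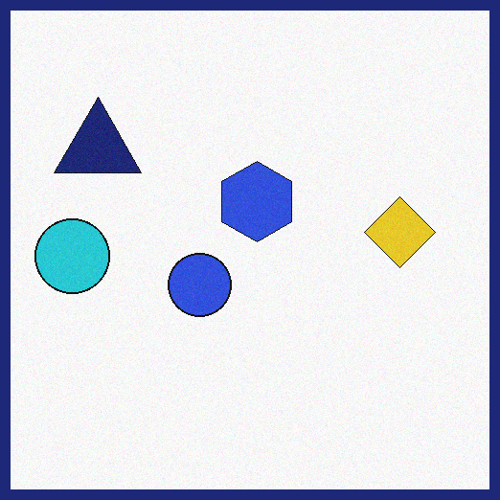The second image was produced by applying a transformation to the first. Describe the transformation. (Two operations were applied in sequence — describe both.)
Degraded with light additive noise, then framed with a navy border.

Random speckle covers the whole image, including the flat background. A solid navy frame runs around the edge of the second image, with the content slightly shrunk inside it.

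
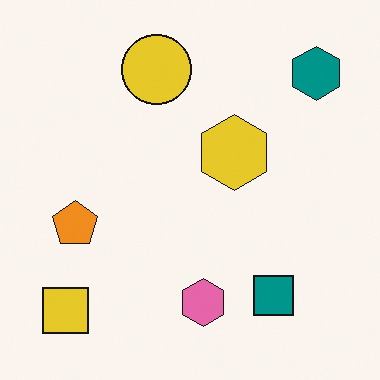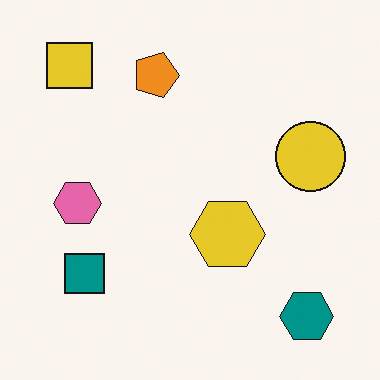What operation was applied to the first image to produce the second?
Rotated 90° clockwise.

The yellow square sits in the bottom-left of the first image and the top-left of the second — consistent with a whole-image 90° clockwise rotation.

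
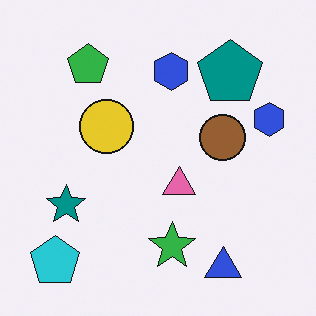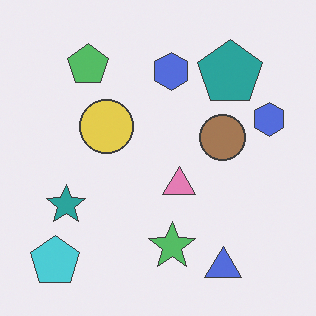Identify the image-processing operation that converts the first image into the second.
Given slightly reduced contrast.

Tones are pushed toward mid-grey across the whole image — a global contrast change.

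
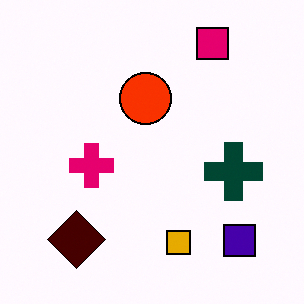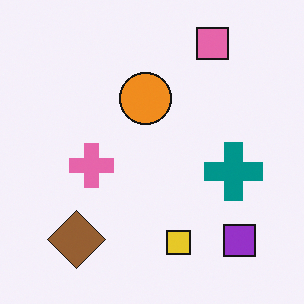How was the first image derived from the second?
It was boosted in contrast.

Tones are pushed away from mid-grey across the whole image — a global contrast change.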